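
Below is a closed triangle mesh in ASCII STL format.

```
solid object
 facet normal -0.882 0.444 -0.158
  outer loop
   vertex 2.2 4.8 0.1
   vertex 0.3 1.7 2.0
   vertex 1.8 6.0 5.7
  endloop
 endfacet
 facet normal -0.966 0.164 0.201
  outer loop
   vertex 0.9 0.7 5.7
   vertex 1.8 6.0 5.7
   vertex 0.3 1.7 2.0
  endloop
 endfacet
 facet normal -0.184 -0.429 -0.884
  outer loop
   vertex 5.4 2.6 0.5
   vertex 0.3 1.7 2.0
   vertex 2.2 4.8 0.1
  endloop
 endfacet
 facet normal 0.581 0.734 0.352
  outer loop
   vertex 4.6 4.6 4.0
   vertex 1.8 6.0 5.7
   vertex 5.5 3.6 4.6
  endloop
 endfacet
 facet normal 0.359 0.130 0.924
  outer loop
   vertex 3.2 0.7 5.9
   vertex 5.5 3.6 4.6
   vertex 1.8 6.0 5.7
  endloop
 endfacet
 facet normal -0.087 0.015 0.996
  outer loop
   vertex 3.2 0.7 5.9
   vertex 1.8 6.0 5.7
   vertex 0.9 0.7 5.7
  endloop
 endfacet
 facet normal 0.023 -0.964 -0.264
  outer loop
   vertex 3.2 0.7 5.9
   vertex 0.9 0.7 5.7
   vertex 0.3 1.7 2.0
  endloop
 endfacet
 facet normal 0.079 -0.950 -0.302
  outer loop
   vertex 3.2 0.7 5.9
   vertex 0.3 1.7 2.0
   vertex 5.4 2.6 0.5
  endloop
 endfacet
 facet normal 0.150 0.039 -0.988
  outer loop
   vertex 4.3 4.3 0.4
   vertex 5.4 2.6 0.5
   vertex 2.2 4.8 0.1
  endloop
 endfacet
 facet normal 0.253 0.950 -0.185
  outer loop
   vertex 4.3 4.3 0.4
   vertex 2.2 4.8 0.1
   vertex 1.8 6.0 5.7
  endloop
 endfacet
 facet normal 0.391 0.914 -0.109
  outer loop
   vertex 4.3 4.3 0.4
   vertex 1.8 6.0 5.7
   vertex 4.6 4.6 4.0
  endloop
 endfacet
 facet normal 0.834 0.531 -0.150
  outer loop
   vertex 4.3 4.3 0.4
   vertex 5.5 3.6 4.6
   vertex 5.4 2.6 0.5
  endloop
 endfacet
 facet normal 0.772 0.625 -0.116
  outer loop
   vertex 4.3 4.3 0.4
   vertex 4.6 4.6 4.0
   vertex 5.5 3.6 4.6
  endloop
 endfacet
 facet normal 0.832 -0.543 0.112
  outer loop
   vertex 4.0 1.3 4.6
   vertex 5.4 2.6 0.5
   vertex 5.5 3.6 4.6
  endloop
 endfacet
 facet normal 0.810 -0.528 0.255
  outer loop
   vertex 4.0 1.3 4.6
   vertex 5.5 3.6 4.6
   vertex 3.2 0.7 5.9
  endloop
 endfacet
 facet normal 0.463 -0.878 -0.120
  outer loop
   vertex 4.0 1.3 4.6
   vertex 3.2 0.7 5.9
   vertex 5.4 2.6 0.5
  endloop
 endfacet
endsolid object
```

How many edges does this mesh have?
24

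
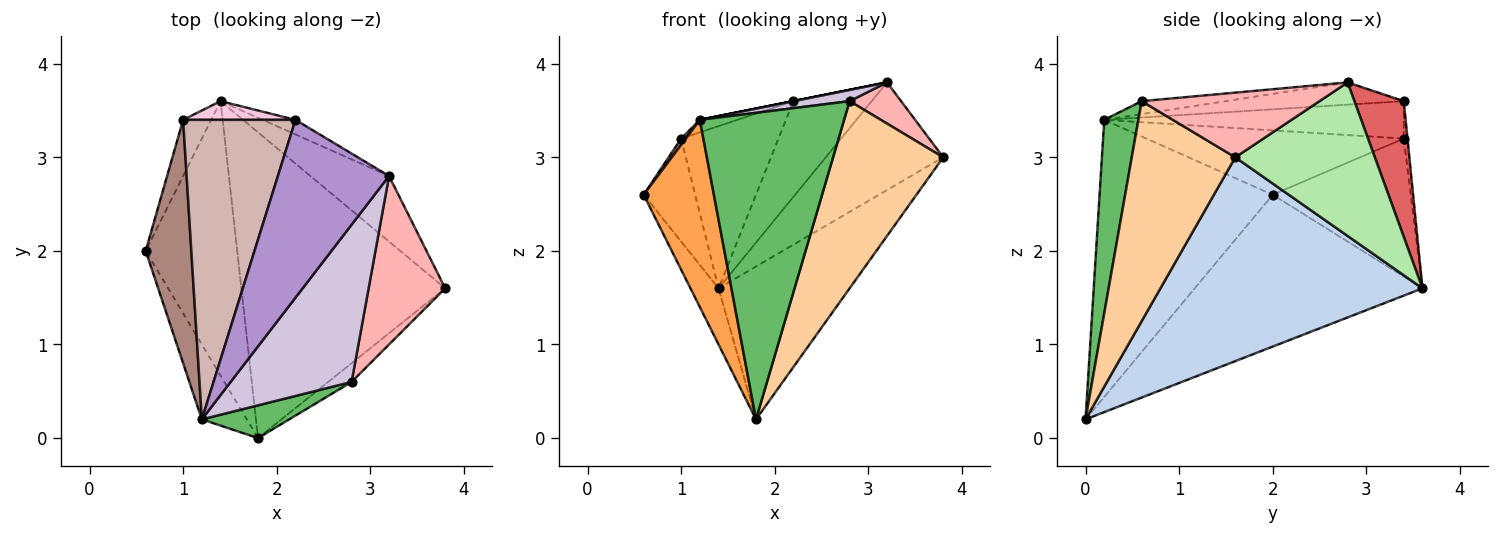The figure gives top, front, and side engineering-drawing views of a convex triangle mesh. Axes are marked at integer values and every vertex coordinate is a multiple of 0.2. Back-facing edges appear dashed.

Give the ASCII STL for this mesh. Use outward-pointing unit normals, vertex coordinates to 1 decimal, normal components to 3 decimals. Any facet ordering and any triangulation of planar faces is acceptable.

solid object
 facet normal -0.852 0.105 -0.513
  outer loop
   vertex 1.4 3.6 1.6
   vertex 1.8 0.0 0.2
   vertex 0.6 2.0 2.6
  endloop
 endfacet
 facet normal 0.667 0.333 -0.667
  outer loop
   vertex 1.4 3.6 1.6
   vertex 3.8 1.6 3.0
   vertex 1.8 0.0 0.2
  endloop
 endfacet
 facet normal -0.916 -0.372 -0.149
  outer loop
   vertex 1.2 0.2 3.4
   vertex 0.6 2.0 2.6
   vertex 1.8 0.0 0.2
  endloop
 endfacet
 facet normal 0.683 -0.727 -0.073
  outer loop
   vertex 2.8 0.6 3.6
   vertex 1.8 0.0 0.2
   vertex 3.8 1.6 3.0
  endloop
 endfacet
 facet normal 0.229 -0.968 0.103
  outer loop
   vertex 2.8 0.6 3.6
   vertex 1.2 0.2 3.4
   vertex 1.8 0.0 0.2
  endloop
 endfacet
 facet normal 0.712 0.599 -0.365
  outer loop
   vertex 3.2 2.8 3.8
   vertex 3.8 1.6 3.0
   vertex 1.4 3.6 1.6
  endloop
 endfacet
 facet normal 0.529 0.839 -0.128
  outer loop
   vertex 3.2 2.8 3.8
   vertex 1.4 3.6 1.6
   vertex 2.2 3.4 3.6
  endloop
 endfacet
 facet normal 0.634 -0.184 0.751
  outer loop
   vertex 3.2 2.8 3.8
   vertex 2.8 0.6 3.6
   vertex 3.8 1.6 3.0
  endloop
 endfacet
 facet normal -0.196 0.000 0.981
  outer loop
   vertex 3.2 2.8 3.8
   vertex 2.2 3.4 3.6
   vertex 1.2 0.2 3.4
  endloop
 endfacet
 facet normal -0.106 -0.071 0.992
  outer loop
   vertex 3.2 2.8 3.8
   vertex 1.2 0.2 3.4
   vertex 2.8 0.6 3.6
  endloop
 endfacet
 facet normal -0.816 -0.015 0.578
  outer loop
   vertex 1.0 3.4 3.2
   vertex 0.6 2.0 2.6
   vertex 1.2 0.2 3.4
  endloop
 endfacet
 facet normal -0.316 0.039 0.948
  outer loop
   vertex 1.0 3.4 3.2
   vertex 1.2 0.2 3.4
   vertex 2.2 3.4 3.6
  endloop
 endfacet
 facet normal -0.920 0.343 -0.187
  outer loop
   vertex 1.0 3.4 3.2
   vertex 1.4 3.6 1.6
   vertex 0.6 2.0 2.6
  endloop
 endfacet
 facet normal -0.038 0.993 0.115
  outer loop
   vertex 1.0 3.4 3.2
   vertex 2.2 3.4 3.6
   vertex 1.4 3.6 1.6
  endloop
 endfacet
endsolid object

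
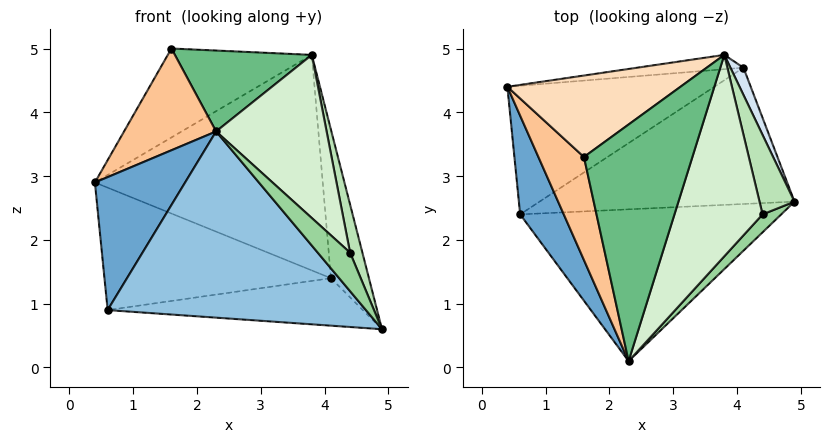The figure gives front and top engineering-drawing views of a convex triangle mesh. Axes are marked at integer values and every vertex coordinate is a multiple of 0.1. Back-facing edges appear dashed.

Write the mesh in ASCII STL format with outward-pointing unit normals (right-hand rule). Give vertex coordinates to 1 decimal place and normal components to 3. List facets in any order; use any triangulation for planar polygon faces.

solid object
 facet normal -0.900 -0.350 0.259
  outer loop
   vertex 0.6 2.4 0.9
   vertex 2.3 0.1 3.7
   vertex 0.4 4.4 2.9
  endloop
 endfacet
 facet normal -0.008 -0.775 -0.632
  outer loop
   vertex 0.6 2.4 0.9
   vertex 4.9 2.6 0.6
   vertex 2.3 0.1 3.7
  endloop
 endfacet
 facet normal -0.107 0.992 -0.066
  outer loop
   vertex 4.1 4.7 1.4
   vertex 0.4 4.4 2.9
   vertex 3.8 4.9 4.9
  endloop
 endfacet
 facet normal 0.940 0.335 0.061
  outer loop
   vertex 4.1 4.7 1.4
   vertex 3.8 4.9 4.9
   vertex 4.9 2.6 0.6
  endloop
 endfacet
 facet normal -0.330 0.651 -0.684
  outer loop
   vertex 4.1 4.7 1.4
   vertex 0.6 2.4 0.9
   vertex 0.4 4.4 2.9
  endloop
 endfacet
 facet normal -0.081 0.328 -0.941
  outer loop
   vertex 4.1 4.7 1.4
   vertex 4.9 2.6 0.6
   vertex 0.6 2.4 0.9
  endloop
 endfacet
 facet normal -0.884 -0.329 0.333
  outer loop
   vertex 1.6 3.3 5.0
   vertex 0.4 4.4 2.9
   vertex 2.3 0.1 3.7
  endloop
 endfacet
 facet normal -0.451 0.658 0.603
  outer loop
   vertex 1.6 3.3 5.0
   vertex 3.8 4.9 4.9
   vertex 0.4 4.4 2.9
  endloop
 endfacet
 facet normal 0.268 -0.312 0.912
  outer loop
   vertex 1.6 3.3 5.0
   vertex 2.3 0.1 3.7
   vertex 3.8 4.9 4.9
  endloop
 endfacet
 facet normal 0.809 -0.533 0.248
  outer loop
   vertex 4.4 2.4 1.8
   vertex 2.3 0.1 3.7
   vertex 4.9 2.6 0.6
  endloop
 endfacet
 facet normal 0.914 -0.210 0.346
  outer loop
   vertex 4.4 2.4 1.8
   vertex 4.9 2.6 0.6
   vertex 3.8 4.9 4.9
  endloop
 endfacet
 facet normal 0.812 -0.367 0.453
  outer loop
   vertex 4.4 2.4 1.8
   vertex 3.8 4.9 4.9
   vertex 2.3 0.1 3.7
  endloop
 endfacet
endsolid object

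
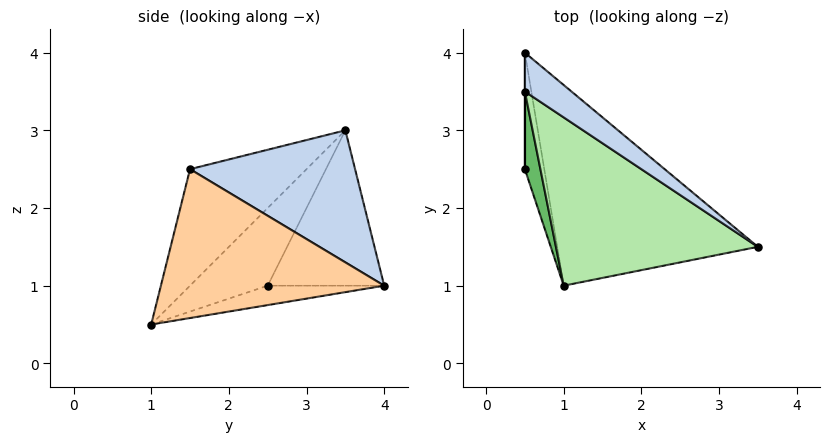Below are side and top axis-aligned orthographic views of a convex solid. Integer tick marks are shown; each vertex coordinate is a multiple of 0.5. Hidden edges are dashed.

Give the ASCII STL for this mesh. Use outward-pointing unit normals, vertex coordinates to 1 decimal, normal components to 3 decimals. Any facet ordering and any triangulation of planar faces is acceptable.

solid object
 facet normal -1.000 0.000 0.000
  outer loop
   vertex 0.5 3.5 3.0
   vertex 0.5 4.0 1.0
   vertex 0.5 2.5 1.0
  endloop
 endfacet
 facet normal 0.566 0.800 0.200
  outer loop
   vertex 0.5 3.5 3.0
   vertex 3.5 1.5 2.5
   vertex 0.5 4.0 1.0
  endloop
 endfacet
 facet normal -0.707 0.000 -0.707
  outer loop
   vertex 1.0 1.0 0.5
   vertex 0.5 2.5 1.0
   vertex 0.5 4.0 1.0
  endloop
 endfacet
 facet normal 0.580 0.227 -0.782
  outer loop
   vertex 1.0 1.0 0.5
   vertex 0.5 4.0 1.0
   vertex 3.5 1.5 2.5
  endloop
 endfacet
 facet normal -0.913 -0.365 0.183
  outer loop
   vertex 1.0 1.0 0.5
   vertex 0.5 3.5 3.0
   vertex 0.5 2.5 1.0
  endloop
 endfacet
 facet normal -0.359 -0.695 0.623
  outer loop
   vertex 1.0 1.0 0.5
   vertex 3.5 1.5 2.5
   vertex 0.5 3.5 3.0
  endloop
 endfacet
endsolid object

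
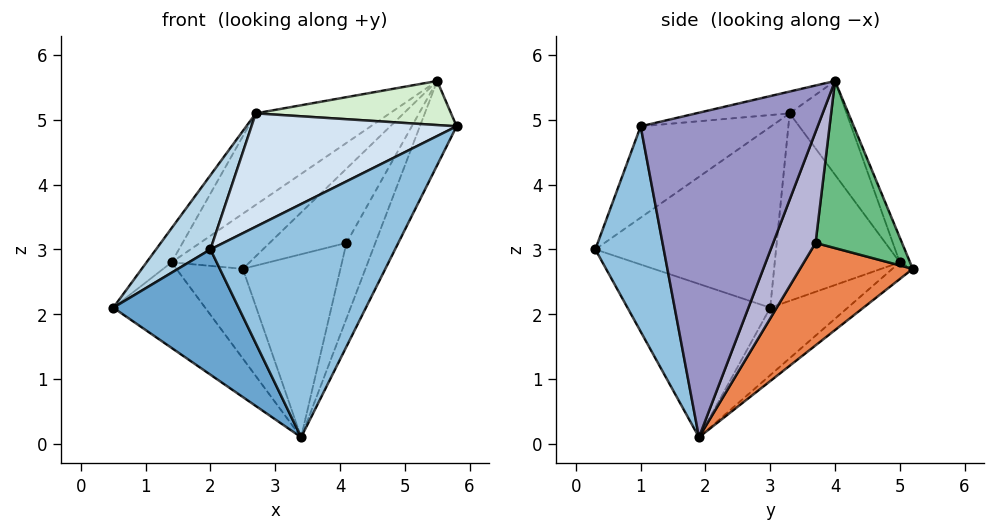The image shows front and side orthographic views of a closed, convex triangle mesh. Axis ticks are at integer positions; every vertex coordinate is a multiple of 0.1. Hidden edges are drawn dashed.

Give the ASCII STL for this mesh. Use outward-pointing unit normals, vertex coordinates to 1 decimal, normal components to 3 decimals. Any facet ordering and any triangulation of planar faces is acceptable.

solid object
 facet normal -0.608 -0.534 -0.588
  outer loop
   vertex 2.0 0.3 3.0
   vertex 0.5 3.0 2.1
   vertex 3.4 1.9 0.1
  endloop
 endfacet
 facet normal 0.328 -0.885 -0.330
  outer loop
   vertex 2.0 0.3 3.0
   vertex 3.4 1.9 0.1
   vertex 5.8 1.0 4.9
  endloop
 endfacet
 facet normal -0.773 -0.233 0.590
  outer loop
   vertex 2.7 3.3 5.1
   vertex 0.5 3.0 2.1
   vertex 2.0 0.3 3.0
  endloop
 endfacet
 facet normal -0.314 -0.494 0.811
  outer loop
   vertex 2.7 3.3 5.1
   vertex 2.0 0.3 3.0
   vertex 5.8 1.0 4.9
  endloop
 endfacet
 facet normal 0.657 0.569 -0.495
  outer loop
   vertex 4.1 3.7 3.1
   vertex 3.4 1.9 0.1
   vertex 2.5 5.2 2.7
  endloop
 endfacet
 facet normal -0.803 0.161 0.573
  outer loop
   vertex 1.4 5.0 2.8
   vertex 0.5 3.0 2.1
   vertex 2.7 3.3 5.1
  endloop
 endfacet
 facet normal -0.383 0.454 -0.805
  outer loop
   vertex 1.4 5.0 2.8
   vertex 3.4 1.9 0.1
   vertex 0.5 3.0 2.1
  endloop
 endfacet
 facet normal -0.178 0.579 -0.796
  outer loop
   vertex 1.4 5.0 2.8
   vertex 2.5 5.2 2.7
   vertex 3.4 1.9 0.1
  endloop
 endfacet
 facet normal 0.669 0.595 -0.446
  outer loop
   vertex 5.5 4.0 5.6
   vertex 4.1 3.7 3.1
   vertex 2.5 5.2 2.7
  endloop
 endfacet
 facet normal -0.115 0.870 0.479
  outer loop
   vertex 5.5 4.0 5.6
   vertex 2.5 5.2 2.7
   vertex 1.4 5.0 2.8
  endloop
 endfacet
 facet normal -0.290 0.684 0.669
  outer loop
   vertex 5.5 4.0 5.6
   vertex 1.4 5.0 2.8
   vertex 2.7 3.3 5.1
  endloop
 endfacet
 facet normal -0.113 -0.236 0.965
  outer loop
   vertex 5.5 4.0 5.6
   vertex 2.7 3.3 5.1
   vertex 5.8 1.0 4.9
  endloop
 endfacet
 facet normal 0.892 0.185 -0.411
  outer loop
   vertex 5.5 4.0 5.6
   vertex 5.8 1.0 4.9
   vertex 3.4 1.9 0.1
  endloop
 endfacet
 facet normal 0.730 0.497 -0.469
  outer loop
   vertex 5.5 4.0 5.6
   vertex 3.4 1.9 0.1
   vertex 4.1 3.7 3.1
  endloop
 endfacet
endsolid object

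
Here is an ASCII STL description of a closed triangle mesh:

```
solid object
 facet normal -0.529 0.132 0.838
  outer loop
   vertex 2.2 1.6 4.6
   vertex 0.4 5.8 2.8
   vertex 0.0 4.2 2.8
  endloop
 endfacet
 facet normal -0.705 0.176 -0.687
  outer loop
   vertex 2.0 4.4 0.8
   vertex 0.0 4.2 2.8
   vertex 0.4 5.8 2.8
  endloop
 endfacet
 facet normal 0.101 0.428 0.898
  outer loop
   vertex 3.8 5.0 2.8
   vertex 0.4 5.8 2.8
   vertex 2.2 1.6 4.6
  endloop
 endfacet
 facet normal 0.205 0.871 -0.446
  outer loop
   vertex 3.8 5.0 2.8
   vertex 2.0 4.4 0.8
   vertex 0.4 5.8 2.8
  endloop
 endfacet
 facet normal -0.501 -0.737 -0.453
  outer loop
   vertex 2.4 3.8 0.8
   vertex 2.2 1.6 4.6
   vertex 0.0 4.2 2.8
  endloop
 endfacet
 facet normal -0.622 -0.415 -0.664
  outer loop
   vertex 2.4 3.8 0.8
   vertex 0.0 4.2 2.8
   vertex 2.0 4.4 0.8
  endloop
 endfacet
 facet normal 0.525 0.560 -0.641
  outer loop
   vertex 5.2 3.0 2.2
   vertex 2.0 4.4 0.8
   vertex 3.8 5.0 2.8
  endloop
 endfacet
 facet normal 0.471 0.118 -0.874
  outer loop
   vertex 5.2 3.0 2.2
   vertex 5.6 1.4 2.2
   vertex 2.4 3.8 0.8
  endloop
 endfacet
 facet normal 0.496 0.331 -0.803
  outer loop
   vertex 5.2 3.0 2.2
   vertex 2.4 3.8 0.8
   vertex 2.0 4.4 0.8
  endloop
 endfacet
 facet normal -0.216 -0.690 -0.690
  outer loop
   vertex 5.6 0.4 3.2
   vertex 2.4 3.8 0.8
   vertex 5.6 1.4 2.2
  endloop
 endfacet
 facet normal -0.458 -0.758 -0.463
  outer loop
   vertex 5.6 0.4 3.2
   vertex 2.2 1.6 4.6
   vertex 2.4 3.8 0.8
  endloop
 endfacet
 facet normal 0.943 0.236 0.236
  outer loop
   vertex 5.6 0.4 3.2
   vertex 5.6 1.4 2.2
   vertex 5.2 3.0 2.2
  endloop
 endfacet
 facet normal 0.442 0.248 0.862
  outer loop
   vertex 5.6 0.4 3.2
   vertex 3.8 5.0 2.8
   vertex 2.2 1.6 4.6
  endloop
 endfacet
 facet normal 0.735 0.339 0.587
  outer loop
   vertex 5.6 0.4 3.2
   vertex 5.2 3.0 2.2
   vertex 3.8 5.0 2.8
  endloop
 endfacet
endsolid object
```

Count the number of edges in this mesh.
21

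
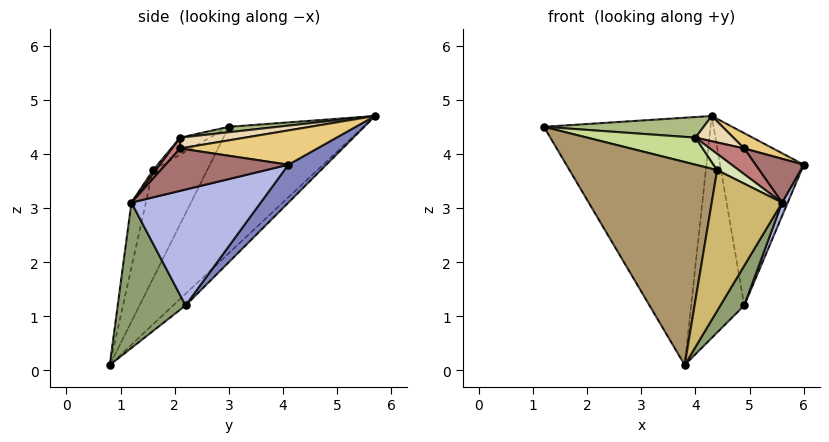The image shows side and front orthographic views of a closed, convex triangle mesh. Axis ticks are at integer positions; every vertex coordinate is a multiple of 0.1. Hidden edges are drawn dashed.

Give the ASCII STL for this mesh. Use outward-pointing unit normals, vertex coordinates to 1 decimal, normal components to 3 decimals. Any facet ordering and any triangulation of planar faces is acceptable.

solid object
 facet normal -0.500 0.619 -0.605
  outer loop
   vertex 4.3 5.7 4.7
   vertex 3.8 0.8 0.1
   vertex 1.2 3.0 4.5
  endloop
 endfacet
 facet normal 0.316 0.697 -0.643
  outer loop
   vertex 4.9 2.2 1.2
   vertex 4.3 5.7 4.7
   vertex 6.0 4.1 3.8
  endloop
 endfacet
 facet normal -0.159 0.684 -0.712
  outer loop
   vertex 4.9 2.2 1.2
   vertex 3.8 0.8 0.1
   vertex 4.3 5.7 4.7
  endloop
 endfacet
 facet normal 0.930 -0.040 -0.364
  outer loop
   vertex 4.9 2.2 1.2
   vertex 6.0 4.1 3.8
   vertex 5.6 1.2 3.1
  endloop
 endfacet
 facet normal 0.836 -0.294 -0.463
  outer loop
   vertex 4.9 2.2 1.2
   vertex 5.6 1.2 3.1
   vertex 3.8 0.8 0.1
  endloop
 endfacet
 facet normal 0.035 -0.113 0.993
  outer loop
   vertex 4.0 2.1 4.3
   vertex 4.3 5.7 4.7
   vertex 1.2 3.0 4.5
  endloop
 endfacet
 facet normal -0.225 -0.817 0.531
  outer loop
   vertex 4.4 1.6 3.7
   vertex 4.0 2.1 4.3
   vertex 1.2 3.0 4.5
  endloop
 endfacet
 facet normal 0.092 -0.734 0.673
  outer loop
   vertex 4.4 1.6 3.7
   vertex 5.6 1.2 3.1
   vertex 4.0 2.1 4.3
  endloop
 endfacet
 facet normal -0.333 -0.907 0.257
  outer loop
   vertex 4.4 1.6 3.7
   vertex 1.2 3.0 4.5
   vertex 3.8 0.8 0.1
  endloop
 endfacet
 facet normal -0.195 -0.950 0.244
  outer loop
   vertex 4.4 1.6 3.7
   vertex 3.8 0.8 0.1
   vertex 5.6 1.2 3.1
  endloop
 endfacet
 facet normal 0.403 -0.085 0.911
  outer loop
   vertex 4.9 2.1 4.1
   vertex 6.0 4.1 3.8
   vertex 4.3 5.7 4.7
  endloop
 endfacet
 facet normal 0.215 -0.126 0.968
  outer loop
   vertex 4.9 2.1 4.1
   vertex 4.3 5.7 4.7
   vertex 4.0 2.1 4.3
  endloop
 endfacet
 facet normal 0.665 -0.261 0.700
  outer loop
   vertex 4.9 2.1 4.1
   vertex 5.6 1.2 3.1
   vertex 6.0 4.1 3.8
  endloop
 endfacet
 facet normal 0.160 -0.675 0.720
  outer loop
   vertex 4.9 2.1 4.1
   vertex 4.0 2.1 4.3
   vertex 5.6 1.2 3.1
  endloop
 endfacet
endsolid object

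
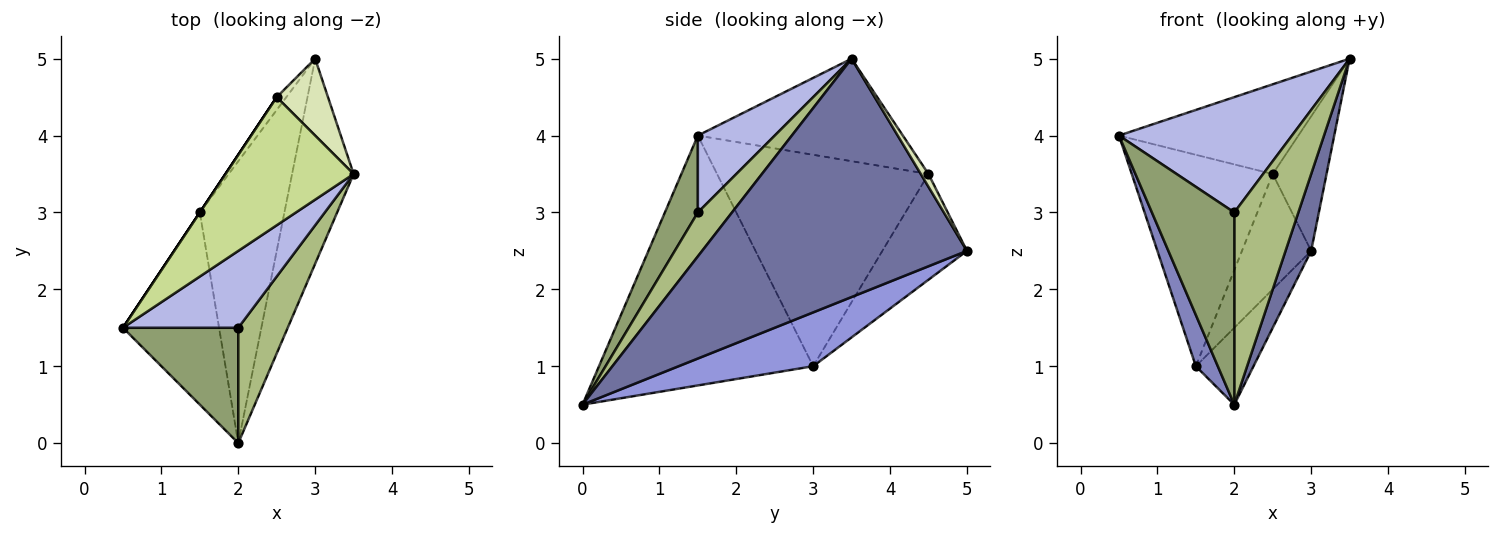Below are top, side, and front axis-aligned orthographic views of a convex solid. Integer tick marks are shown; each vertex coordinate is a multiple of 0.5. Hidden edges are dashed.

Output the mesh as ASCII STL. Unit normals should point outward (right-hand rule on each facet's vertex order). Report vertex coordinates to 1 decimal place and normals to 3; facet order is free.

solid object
 facet normal 0.964 -0.093 -0.249
  outer loop
   vertex 3.0 5.0 2.5
   vertex 3.5 3.5 5.0
   vertex 2.0 0.0 0.5
  endloop
 endfacet
 facet normal -0.929 -0.095 -0.357
  outer loop
   vertex 1.5 3.0 1.0
   vertex 2.0 0.0 0.5
   vertex 0.5 1.5 4.0
  endloop
 endfacet
 facet normal 0.523 0.224 -0.822
  outer loop
   vertex 1.5 3.0 1.0
   vertex 3.0 5.0 2.5
   vertex 2.0 0.0 0.5
  endloop
 endfacet
 facet normal 0.347 -0.780 0.520
  outer loop
   vertex 2.0 1.5 3.0
   vertex 3.5 3.5 5.0
   vertex 0.5 1.5 4.0
  endloop
 endfacet
 facet normal 0.324 -0.811 0.487
  outer loop
   vertex 2.0 1.5 3.0
   vertex 0.5 1.5 4.0
   vertex 2.0 0.0 0.5
  endloop
 endfacet
 facet normal 0.416 -0.780 0.468
  outer loop
   vertex 2.0 1.5 3.0
   vertex 2.0 0.0 0.5
   vertex 3.5 3.5 5.0
  endloop
 endfacet
 facet normal -0.548 0.480 0.685
  outer loop
   vertex 2.5 4.5 3.5
   vertex 0.5 1.5 4.0
   vertex 3.5 3.5 5.0
  endloop
 endfacet
 facet normal 0.123 0.862 0.492
  outer loop
   vertex 2.5 4.5 3.5
   vertex 3.5 3.5 5.0
   vertex 3.0 5.0 2.5
  endloop
 endfacet
 facet normal -0.832 0.555 0.000
  outer loop
   vertex 2.5 4.5 3.5
   vertex 1.5 3.0 1.0
   vertex 0.5 1.5 4.0
  endloop
 endfacet
 facet normal -0.772 0.632 -0.070
  outer loop
   vertex 2.5 4.5 3.5
   vertex 3.0 5.0 2.5
   vertex 1.5 3.0 1.0
  endloop
 endfacet
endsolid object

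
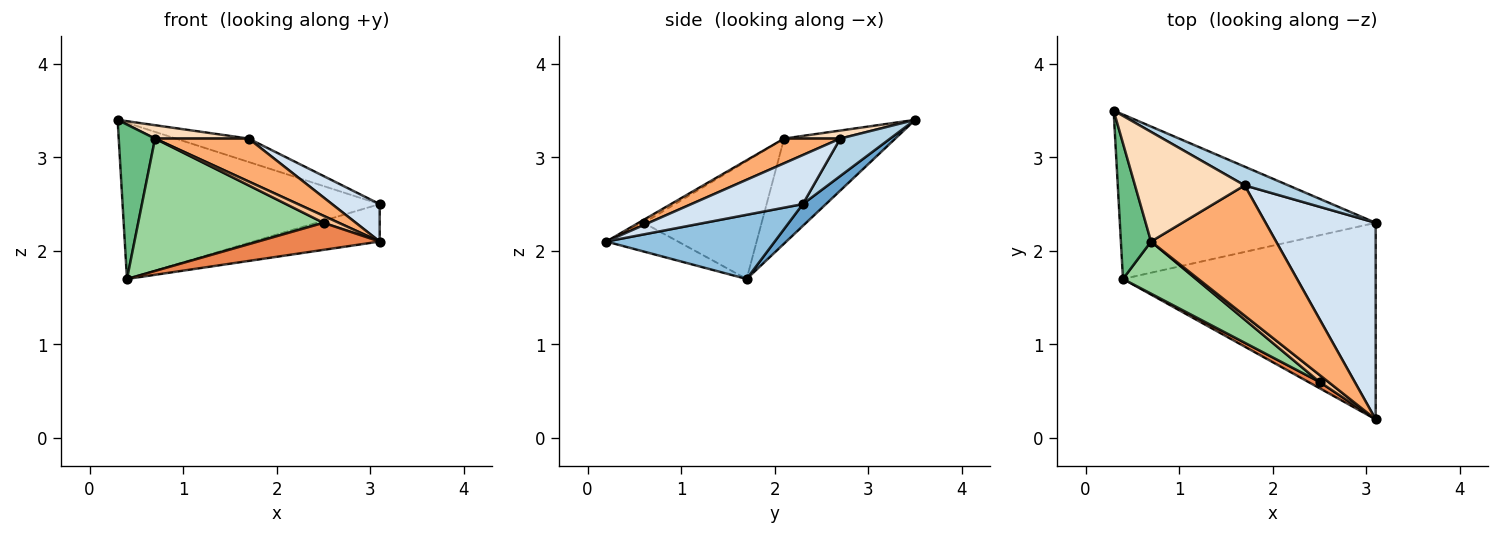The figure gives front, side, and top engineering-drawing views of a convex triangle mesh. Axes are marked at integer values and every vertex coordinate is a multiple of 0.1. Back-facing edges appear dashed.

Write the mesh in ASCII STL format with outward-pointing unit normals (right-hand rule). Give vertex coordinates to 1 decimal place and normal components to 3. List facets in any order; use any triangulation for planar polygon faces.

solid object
 facet normal 0.062 0.687 -0.724
  outer loop
   vertex 0.4 1.7 1.7
   vertex 0.3 3.5 3.4
   vertex 3.1 2.3 2.5
  endloop
 endfacet
 facet normal 0.242 0.182 -0.953
  outer loop
   vertex 0.4 1.7 1.7
   vertex 3.1 2.3 2.5
   vertex 3.1 0.2 2.1
  endloop
 endfacet
 facet normal 0.472 0.688 0.551
  outer loop
   vertex 1.7 2.7 3.2
   vertex 3.1 2.3 2.5
   vertex 0.3 3.5 3.4
  endloop
 endfacet
 facet normal 0.401 -0.171 0.900
  outer loop
   vertex 1.7 2.7 3.2
   vertex 3.1 0.2 2.1
   vertex 3.1 2.3 2.5
  endloop
 endfacet
 facet normal -0.498 -0.845 0.195
  outer loop
   vertex 2.5 0.6 2.3
   vertex 0.4 1.7 1.7
   vertex 3.1 0.2 2.1
  endloop
 endfacet
 facet normal 0.184 -0.307 0.934
  outer loop
   vertex 0.7 2.1 3.2
   vertex 3.1 0.2 2.1
   vertex 1.7 2.7 3.2
  endloop
 endfacet
 facet normal -0.229 -0.688 0.688
  outer loop
   vertex 0.7 2.1 3.2
   vertex 2.5 0.6 2.3
   vertex 3.1 0.2 2.1
  endloop
 endfacet
 facet normal 0.072 -0.121 0.990
  outer loop
   vertex 0.7 2.1 3.2
   vertex 1.7 2.7 3.2
   vertex 0.3 3.5 3.4
  endloop
 endfacet
 facet normal -0.917 -0.300 0.263
  outer loop
   vertex 0.7 2.1 3.2
   vertex 0.3 3.5 3.4
   vertex 0.4 1.7 1.7
  endloop
 endfacet
 facet normal -0.509 -0.801 0.315
  outer loop
   vertex 0.7 2.1 3.2
   vertex 0.4 1.7 1.7
   vertex 2.5 0.6 2.3
  endloop
 endfacet
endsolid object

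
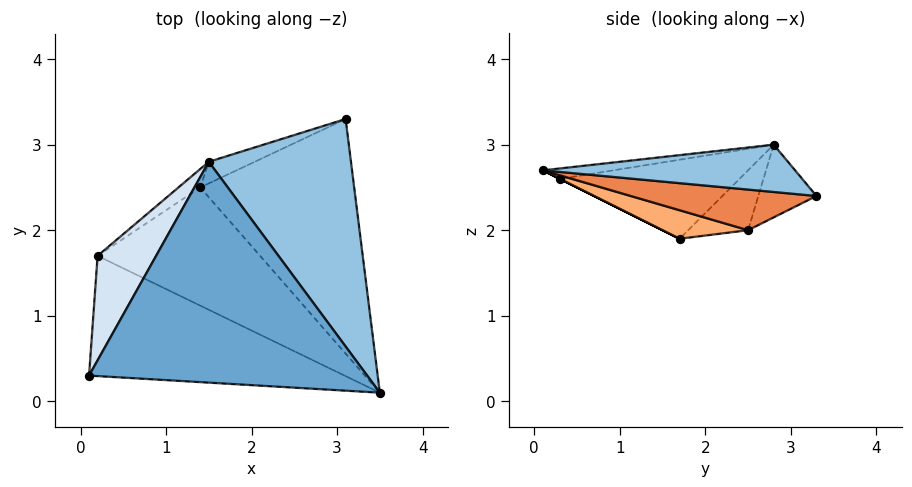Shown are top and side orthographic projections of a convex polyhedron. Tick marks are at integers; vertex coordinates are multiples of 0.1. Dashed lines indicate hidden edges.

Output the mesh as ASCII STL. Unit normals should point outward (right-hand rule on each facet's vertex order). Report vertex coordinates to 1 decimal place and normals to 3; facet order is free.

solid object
 facet normal -0.037 -0.138 0.990
  outer loop
   vertex 1.5 2.8 3.0
   vertex 0.1 0.3 2.6
   vertex 3.5 0.1 2.7
  endloop
 endfacet
 facet normal 0.313 0.127 0.941
  outer loop
   vertex 1.5 2.8 3.0
   vertex 3.5 0.1 2.7
   vertex 3.1 3.3 2.4
  endloop
 endfacet
 facet normal 0.000 -0.447 -0.894
  outer loop
   vertex 0.2 1.7 1.9
   vertex 3.5 0.1 2.7
   vertex 0.1 0.3 2.6
  endloop
 endfacet
 facet normal -0.757 0.334 0.561
  outer loop
   vertex 0.2 1.7 1.9
   vertex 0.1 0.3 2.6
   vertex 1.5 2.8 3.0
  endloop
 endfacet
 facet normal 0.255 -0.059 -0.965
  outer loop
   vertex 1.4 2.5 2.0
   vertex 3.1 3.3 2.4
   vertex 3.5 0.1 2.7
  endloop
 endfacet
 facet normal 0.171 -0.135 -0.976
  outer loop
   vertex 1.4 2.5 2.0
   vertex 3.5 0.1 2.7
   vertex 0.2 1.7 1.9
  endloop
 endfacet
 facet normal -0.369 0.900 -0.233
  outer loop
   vertex 1.4 2.5 2.0
   vertex 1.5 2.8 3.0
   vertex 3.1 3.3 2.4
  endloop
 endfacet
 facet normal -0.533 0.824 -0.194
  outer loop
   vertex 1.4 2.5 2.0
   vertex 0.2 1.7 1.9
   vertex 1.5 2.8 3.0
  endloop
 endfacet
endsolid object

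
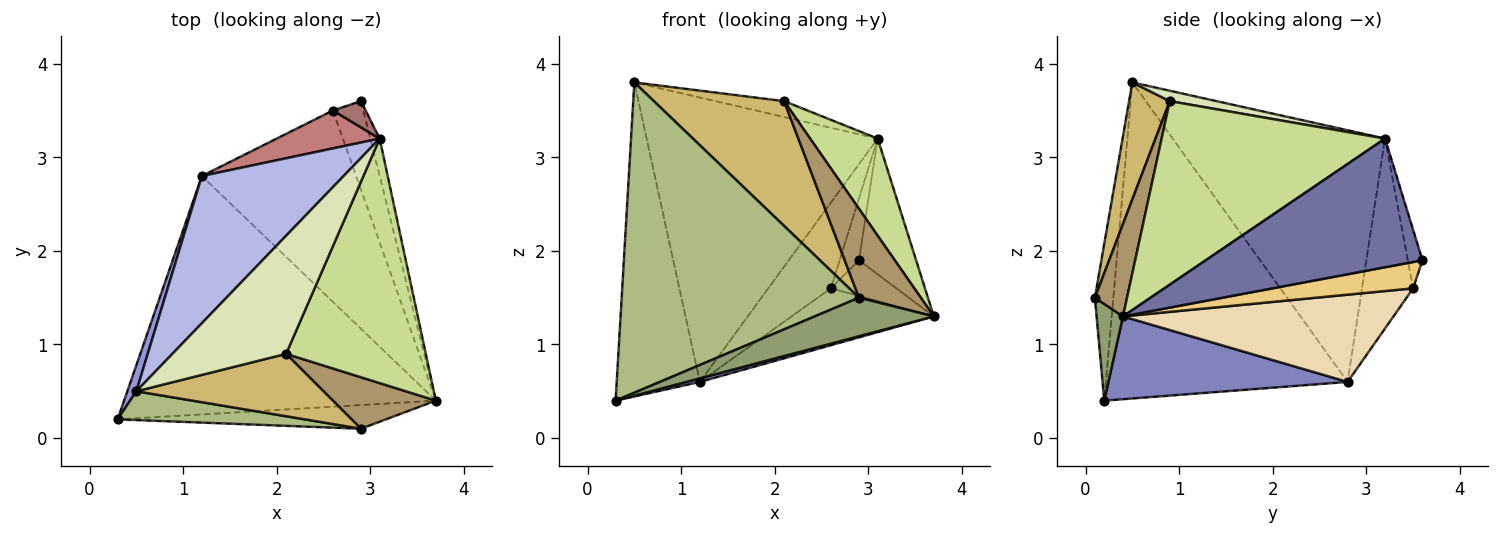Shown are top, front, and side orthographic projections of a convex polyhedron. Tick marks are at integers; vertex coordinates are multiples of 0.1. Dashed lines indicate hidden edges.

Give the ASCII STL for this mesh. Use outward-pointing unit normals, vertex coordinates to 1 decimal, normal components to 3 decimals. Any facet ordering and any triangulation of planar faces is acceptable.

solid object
 facet normal 0.965 0.254 -0.070
  outer loop
   vertex 3.1 3.2 3.2
   vertex 3.7 0.4 1.3
   vertex 2.9 3.6 1.9
  endloop
 endfacet
 facet normal 0.257 -0.015 -0.966
  outer loop
   vertex 1.2 2.8 0.6
   vertex 3.7 0.4 1.3
   vertex 0.3 0.2 0.4
  endloop
 endfacet
 facet normal -0.945 0.325 0.027
  outer loop
   vertex 1.2 2.8 0.6
   vertex 0.3 0.2 0.4
   vertex 0.5 0.5 3.8
  endloop
 endfacet
 facet normal -0.632 0.688 0.356
  outer loop
   vertex 1.2 2.8 0.6
   vertex 0.5 0.5 3.8
   vertex 3.1 3.2 3.2
  endloop
 endfacet
 facet normal 0.185 -0.837 -0.514
  outer loop
   vertex 2.9 0.1 1.5
   vertex 0.3 0.2 0.4
   vertex 3.7 0.4 1.3
  endloop
 endfacet
 facet normal -0.077 -0.993 0.092
  outer loop
   vertex 2.9 0.1 1.5
   vertex 0.5 0.5 3.8
   vertex 0.3 0.2 0.4
  endloop
 endfacet
 facet normal 0.774 -0.234 0.589
  outer loop
   vertex 2.1 0.9 3.6
   vertex 3.7 0.4 1.3
   vertex 3.1 3.2 3.2
  endloop
 endfacet
 facet normal 0.090 0.132 0.987
  outer loop
   vertex 2.1 0.9 3.6
   vertex 3.1 3.2 3.2
   vertex 0.5 0.5 3.8
  endloop
 endfacet
 facet normal 0.410 -0.789 0.457
  outer loop
   vertex 2.1 0.9 3.6
   vertex 2.9 0.1 1.5
   vertex 3.7 0.4 1.3
  endloop
 endfacet
 facet normal 0.269 -0.861 0.431
  outer loop
   vertex 2.1 0.9 3.6
   vertex 0.5 0.5 3.8
   vertex 2.9 0.1 1.5
  endloop
 endfacet
 facet normal 0.626 0.292 -0.723
  outer loop
   vertex 2.6 3.5 1.6
   vertex 2.9 3.6 1.9
   vertex 3.7 0.4 1.3
  endloop
 endfacet
 facet normal 0.477 0.251 -0.843
  outer loop
   vertex 2.6 3.5 1.6
   vertex 3.7 0.4 1.3
   vertex 1.2 2.8 0.6
  endloop
 endfacet
 facet normal -0.572 0.755 0.320
  outer loop
   vertex 2.6 3.5 1.6
   vertex 3.1 3.2 3.2
   vertex 2.9 3.6 1.9
  endloop
 endfacet
 facet normal -0.598 0.733 0.324
  outer loop
   vertex 2.6 3.5 1.6
   vertex 1.2 2.8 0.6
   vertex 3.1 3.2 3.2
  endloop
 endfacet
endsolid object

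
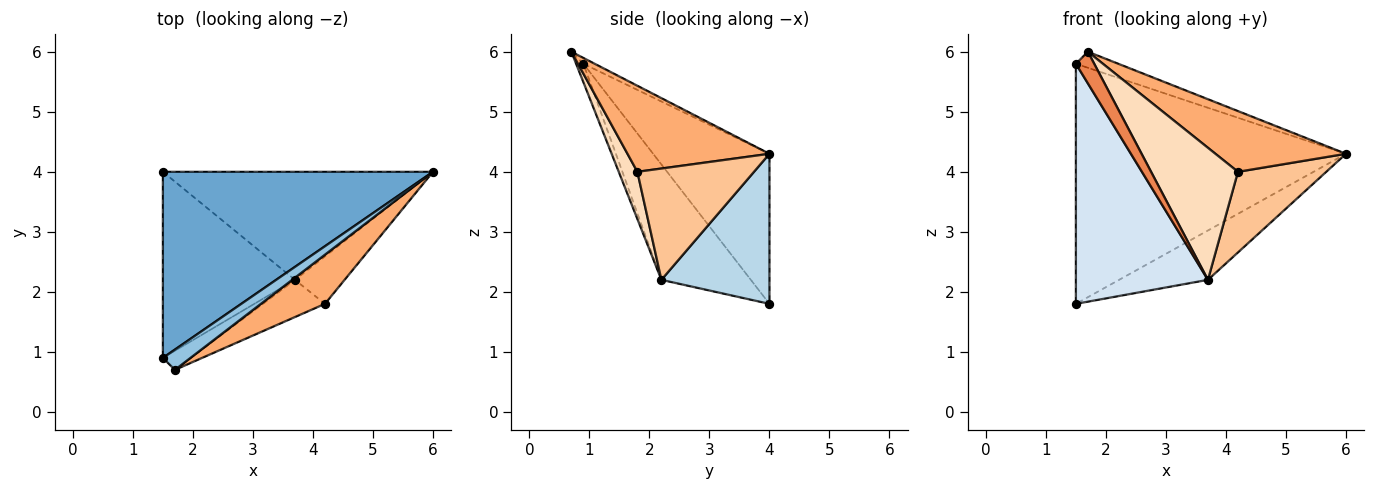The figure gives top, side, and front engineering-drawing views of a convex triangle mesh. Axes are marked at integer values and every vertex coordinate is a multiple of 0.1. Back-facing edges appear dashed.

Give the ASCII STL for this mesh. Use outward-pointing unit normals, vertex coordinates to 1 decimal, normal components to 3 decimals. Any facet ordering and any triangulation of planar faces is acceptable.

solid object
 facet normal -0.322 0.748 0.580
  outer loop
   vertex 1.5 0.9 5.8
   vertex 6.0 4.0 4.3
   vertex 1.5 4.0 1.8
  endloop
 endfacet
 facet normal -0.163 0.611 0.774
  outer loop
   vertex 1.5 0.9 5.8
   vertex 1.7 0.7 6.0
   vertex 6.0 4.0 4.3
  endloop
 endfacet
 facet normal 0.451 0.371 -0.812
  outer loop
   vertex 3.7 2.2 2.2
   vertex 1.5 4.0 1.8
   vertex 6.0 4.0 4.3
  endloop
 endfacet
 facet normal -0.472 -0.697 -0.540
  outer loop
   vertex 3.7 2.2 2.2
   vertex 1.5 0.9 5.8
   vertex 1.5 4.0 1.8
  endloop
 endfacet
 facet normal -0.321 -0.811 -0.489
  outer loop
   vertex 3.7 2.2 2.2
   vertex 1.7 0.7 6.0
   vertex 1.5 0.9 5.8
  endloop
 endfacet
 facet normal 0.646 -0.594 0.480
  outer loop
   vertex 4.2 1.8 4.0
   vertex 6.0 4.0 4.3
   vertex 1.7 0.7 6.0
  endloop
 endfacet
 facet normal 0.751 -0.569 -0.335
  outer loop
   vertex 4.2 1.8 4.0
   vertex 3.7 2.2 2.2
   vertex 6.0 4.0 4.3
  endloop
 endfacet
 facet normal 0.202 -0.943 -0.266
  outer loop
   vertex 4.2 1.8 4.0
   vertex 1.7 0.7 6.0
   vertex 3.7 2.2 2.2
  endloop
 endfacet
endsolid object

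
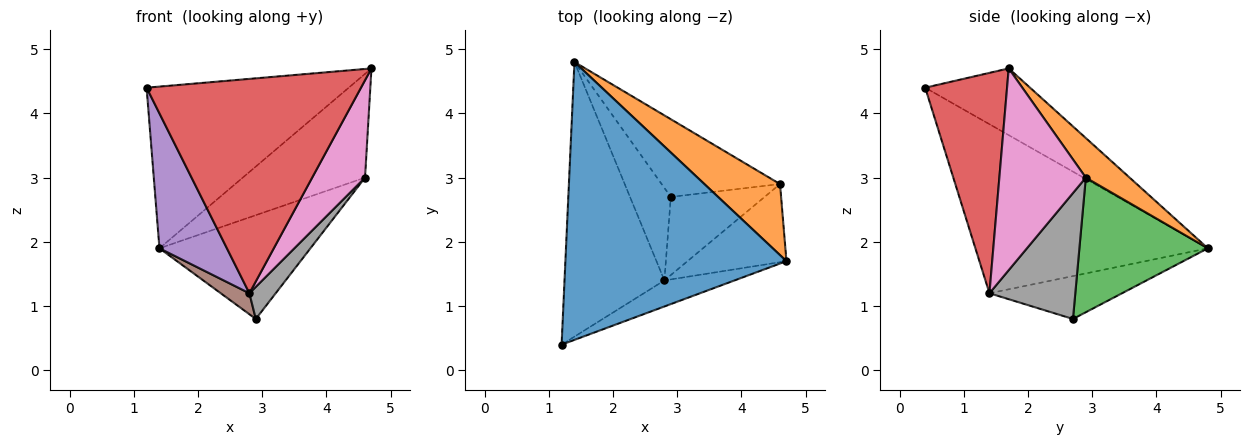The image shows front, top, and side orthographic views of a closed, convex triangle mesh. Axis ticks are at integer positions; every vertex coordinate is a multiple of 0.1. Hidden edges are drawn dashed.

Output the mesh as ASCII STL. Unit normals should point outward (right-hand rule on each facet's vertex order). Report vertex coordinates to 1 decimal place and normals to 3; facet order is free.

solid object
 facet normal -0.252 0.487 0.836
  outer loop
   vertex 1.4 4.8 1.9
   vertex 1.2 0.4 4.4
   vertex 4.7 1.7 4.7
  endloop
 endfacet
 facet normal 0.284 0.791 0.542
  outer loop
   vertex 4.6 2.9 3.0
   vertex 1.4 4.8 1.9
   vertex 4.7 1.7 4.7
  endloop
 endfacet
 facet normal 0.563 0.662 -0.495
  outer loop
   vertex 4.6 2.9 3.0
   vertex 2.9 2.7 0.8
   vertex 1.4 4.8 1.9
  endloop
 endfacet
 facet normal 0.354 -0.928 -0.113
  outer loop
   vertex 2.8 1.4 1.2
   vertex 4.7 1.7 4.7
   vertex 1.2 0.4 4.4
  endloop
 endfacet
 facet normal -0.835 -0.242 -0.493
  outer loop
   vertex 2.8 1.4 1.2
   vertex 1.2 0.4 4.4
   vertex 1.4 4.8 1.9
  endloop
 endfacet
 facet normal -0.716 -0.154 -0.681
  outer loop
   vertex 2.8 1.4 1.2
   vertex 1.4 4.8 1.9
   vertex 2.9 2.7 0.8
  endloop
 endfacet
 facet normal 0.787 -0.481 -0.386
  outer loop
   vertex 2.8 1.4 1.2
   vertex 4.6 2.9 3.0
   vertex 4.7 1.7 4.7
  endloop
 endfacet
 facet normal 0.779 -0.238 -0.580
  outer loop
   vertex 2.8 1.4 1.2
   vertex 2.9 2.7 0.8
   vertex 4.6 2.9 3.0
  endloop
 endfacet
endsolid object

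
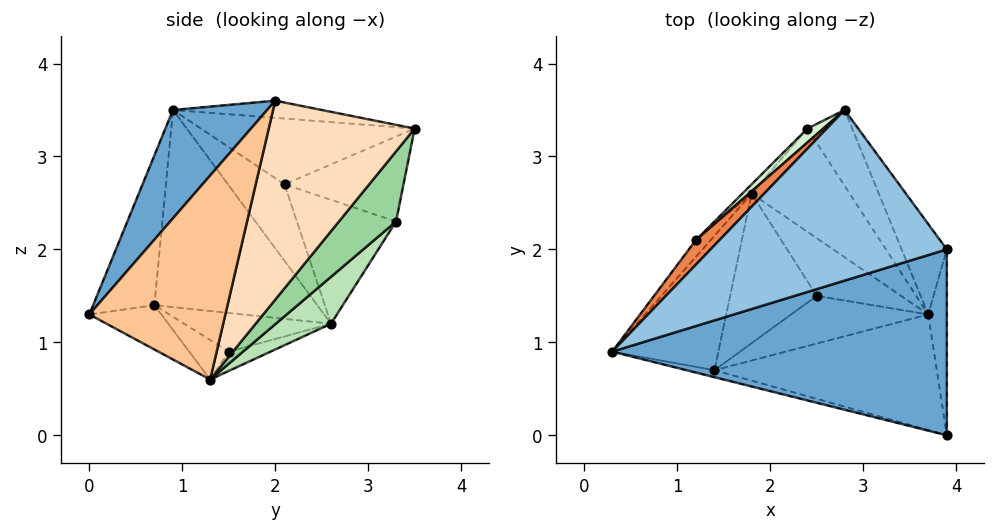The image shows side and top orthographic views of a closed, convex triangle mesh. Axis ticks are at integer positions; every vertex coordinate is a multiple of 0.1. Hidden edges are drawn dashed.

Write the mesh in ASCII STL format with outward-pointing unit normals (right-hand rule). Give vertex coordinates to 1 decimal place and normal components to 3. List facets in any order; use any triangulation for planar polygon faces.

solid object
 facet normal 0.208 -0.738 0.642
  outer loop
   vertex 3.9 0.0 1.3
   vertex 3.9 2.0 3.6
   vertex 0.3 0.9 3.5
  endloop
 endfacet
 facet normal -0.072 0.145 0.987
  outer loop
   vertex 2.8 3.5 3.3
   vertex 0.3 0.9 3.5
   vertex 3.9 2.0 3.6
  endloop
 endfacet
 facet normal -0.271 -0.961 -0.050
  outer loop
   vertex 1.4 0.7 1.4
   vertex 3.9 0.0 1.3
   vertex 0.3 0.9 3.5
  endloop
 endfacet
 facet normal -0.873 0.134 -0.470
  outer loop
   vertex 1.4 0.7 1.4
   vertex 0.3 0.9 3.5
   vertex 1.8 2.6 1.2
  endloop
 endfacet
 facet normal -0.689 0.681 0.247
  outer loop
   vertex 1.2 2.1 2.7
   vertex 0.3 0.9 3.5
   vertex 2.8 3.5 3.3
  endloop
 endfacet
 facet normal -0.838 0.521 -0.162
  outer loop
   vertex 1.2 2.1 2.7
   vertex 1.8 2.6 1.2
   vertex 0.3 0.9 3.5
  endloop
 endfacet
 facet normal 0.990 0.104 -0.090
  outer loop
   vertex 3.7 1.3 0.6
   vertex 3.9 2.0 3.6
   vertex 3.9 0.0 1.3
  endloop
 endfacet
 facet normal 0.810 0.557 -0.184
  outer loop
   vertex 3.7 1.3 0.6
   vertex 2.8 3.5 3.3
   vertex 3.9 2.0 3.6
  endloop
 endfacet
 facet normal -0.171 -0.487 -0.856
  outer loop
   vertex 3.7 1.3 0.6
   vertex 3.9 0.0 1.3
   vertex 1.4 0.7 1.4
  endloop
 endfacet
 facet normal 0.594 0.709 -0.380
  outer loop
   vertex 2.4 3.3 2.3
   vertex 2.8 3.5 3.3
   vertex 3.7 1.3 0.6
  endloop
 endfacet
 facet normal 0.298 0.723 -0.623
  outer loop
   vertex 2.4 3.3 2.3
   vertex 3.7 1.3 0.6
   vertex 1.8 2.6 1.2
  endloop
 endfacet
 facet normal -0.680 0.722 0.127
  outer loop
   vertex 2.4 3.3 2.3
   vertex 1.2 2.1 2.7
   vertex 2.8 3.5 3.3
  endloop
 endfacet
 facet normal -0.715 0.697 -0.054
  outer loop
   vertex 2.4 3.3 2.3
   vertex 1.8 2.6 1.2
   vertex 1.2 2.1 2.7
  endloop
 endfacet
 facet normal -0.408 -0.010 -0.913
  outer loop
   vertex 2.5 1.5 0.9
   vertex 1.4 0.7 1.4
   vertex 1.8 2.6 1.2
  endloop
 endfacet
 facet normal -0.221 0.123 -0.967
  outer loop
   vertex 2.5 1.5 0.9
   vertex 1.8 2.6 1.2
   vertex 3.7 1.3 0.6
  endloop
 endfacet
 facet normal -0.270 -0.215 -0.938
  outer loop
   vertex 2.5 1.5 0.9
   vertex 3.7 1.3 0.6
   vertex 1.4 0.7 1.4
  endloop
 endfacet
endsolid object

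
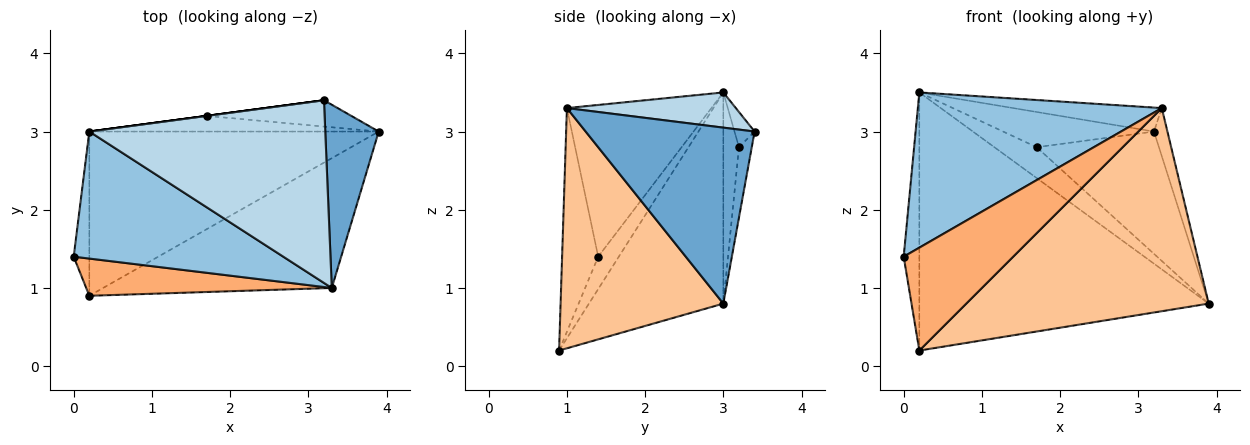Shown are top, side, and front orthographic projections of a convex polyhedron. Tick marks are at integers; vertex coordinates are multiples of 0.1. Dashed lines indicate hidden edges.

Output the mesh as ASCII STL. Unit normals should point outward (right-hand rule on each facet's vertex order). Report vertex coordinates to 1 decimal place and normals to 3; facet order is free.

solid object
 facet normal 0.954 0.076 0.290
  outer loop
   vertex 3.3 1.0 3.3
   vertex 3.9 3.0 0.8
   vertex 3.2 3.4 3.0
  endloop
 endfacet
 facet normal -0.417 -0.704 0.576
  outer loop
   vertex 3.3 1.0 3.3
   vertex 0.2 3.0 3.5
   vertex 0.0 1.4 1.4
  endloop
 endfacet
 facet normal 0.146 0.129 0.981
  outer loop
   vertex 3.3 1.0 3.3
   vertex 3.2 3.4 3.0
   vertex 0.2 3.0 3.5
  endloop
 endfacet
 facet normal -0.744 0.564 -0.359
  outer loop
   vertex 0.2 0.9 0.2
   vertex 0.0 1.4 1.4
   vertex 0.2 3.0 3.5
  endloop
 endfacet
 facet normal -0.365 0.786 -0.500
  outer loop
   vertex 0.2 0.9 0.2
   vertex 0.2 3.0 3.5
   vertex 3.9 3.0 0.8
  endloop
 endfacet
 facet normal -0.296 -0.898 0.325
  outer loop
   vertex 0.2 0.9 0.2
   vertex 3.3 1.0 3.3
   vertex 0.0 1.4 1.4
  endloop
 endfacet
 facet normal 0.492 -0.733 -0.469
  outer loop
   vertex 0.2 0.9 0.2
   vertex 3.9 3.0 0.8
   vertex 3.3 1.0 3.3
  endloop
 endfacet
 facet normal -0.313 0.847 -0.429
  outer loop
   vertex 1.7 3.2 2.8
   vertex 3.9 3.0 0.8
   vertex 0.2 3.0 3.5
  endloop
 endfacet
 facet normal -0.102 0.973 -0.209
  outer loop
   vertex 1.7 3.2 2.8
   vertex 3.2 3.4 3.0
   vertex 3.9 3.0 0.8
  endloop
 endfacet
 facet normal -0.132 0.991 0.000
  outer loop
   vertex 1.7 3.2 2.8
   vertex 0.2 3.0 3.5
   vertex 3.2 3.4 3.0
  endloop
 endfacet
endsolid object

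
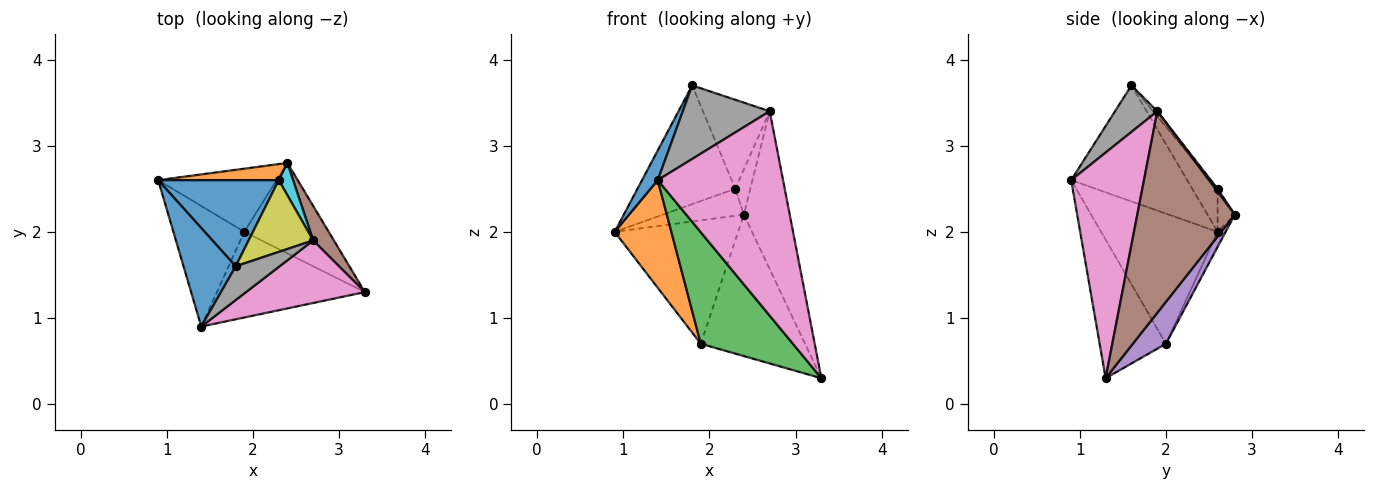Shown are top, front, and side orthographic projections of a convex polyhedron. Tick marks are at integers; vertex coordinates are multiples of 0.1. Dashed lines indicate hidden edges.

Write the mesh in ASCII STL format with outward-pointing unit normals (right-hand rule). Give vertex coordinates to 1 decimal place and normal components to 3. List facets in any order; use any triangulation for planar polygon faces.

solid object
 facet normal -0.905 -0.123 0.407
  outer loop
   vertex 1.8 1.6 3.7
   vertex 0.9 2.6 2.0
   vertex 1.4 0.9 2.6
  endloop
 endfacet
 facet normal -0.808 -0.393 -0.440
  outer loop
   vertex 1.9 2.0 0.7
   vertex 1.4 0.9 2.6
   vertex 0.9 2.6 2.0
  endloop
 endfacet
 facet normal -0.496 -0.689 -0.529
  outer loop
   vertex 1.9 2.0 0.7
   vertex 3.3 1.3 0.3
   vertex 1.4 0.9 2.6
  endloop
 endfacet
 facet normal -0.058 0.889 -0.455
  outer loop
   vertex 1.9 2.0 0.7
   vertex 0.9 2.6 2.0
   vertex 2.4 2.8 2.2
  endloop
 endfacet
 facet normal 0.258 0.814 -0.520
  outer loop
   vertex 1.9 2.0 0.7
   vertex 2.4 2.8 2.2
   vertex 3.3 1.3 0.3
  endloop
 endfacet
 facet normal 0.901 0.424 0.092
  outer loop
   vertex 2.7 1.9 3.4
   vertex 3.3 1.3 0.3
   vertex 2.4 2.8 2.2
  endloop
 endfacet
 facet normal 0.486 -0.836 0.256
  outer loop
   vertex 2.7 1.9 3.4
   vertex 1.4 0.9 2.6
   vertex 3.3 1.3 0.3
  endloop
 endfacet
 facet normal 0.404 -0.831 0.382
  outer loop
   vertex 2.7 1.9 3.4
   vertex 1.8 1.6 3.7
   vertex 1.4 0.9 2.6
  endloop
 endfacet
 facet normal -0.050 0.777 0.627
  outer loop
   vertex 2.3 2.6 2.5
   vertex 1.8 1.6 3.7
   vertex 2.7 1.9 3.4
  endloop
 endfacet
 facet normal 0.115 0.808 0.577
  outer loop
   vertex 2.3 2.6 2.5
   vertex 2.7 1.9 3.4
   vertex 2.4 2.8 2.2
  endloop
 endfacet
 facet normal -0.205 0.792 0.575
  outer loop
   vertex 2.3 2.6 2.5
   vertex 0.9 2.6 2.0
   vertex 1.8 1.6 3.7
  endloop
 endfacet
 facet normal -0.180 0.845 0.503
  outer loop
   vertex 2.3 2.6 2.5
   vertex 2.4 2.8 2.2
   vertex 0.9 2.6 2.0
  endloop
 endfacet
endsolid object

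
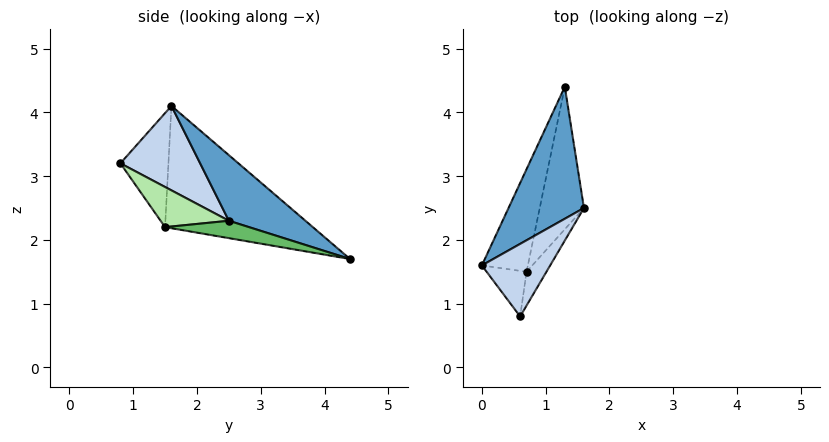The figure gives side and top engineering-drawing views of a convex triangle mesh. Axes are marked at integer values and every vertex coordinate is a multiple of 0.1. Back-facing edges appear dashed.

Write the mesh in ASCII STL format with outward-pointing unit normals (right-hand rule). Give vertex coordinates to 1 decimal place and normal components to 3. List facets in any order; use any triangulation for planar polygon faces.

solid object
 facet normal 0.621 0.323 0.714
  outer loop
   vertex 1.3 4.4 1.7
   vertex 0.0 1.6 4.1
   vertex 1.6 2.5 2.3
  endloop
 endfacet
 facet normal 0.772 -0.123 0.624
  outer loop
   vertex 0.6 0.8 3.2
   vertex 1.6 2.5 2.3
   vertex 0.0 1.6 4.1
  endloop
 endfacet
 facet normal -0.928 0.132 -0.349
  outer loop
   vertex 0.7 1.5 2.2
   vertex 0.0 1.6 4.1
   vertex 1.3 4.4 1.7
  endloop
 endfacet
 facet normal -0.895 -0.319 -0.313
  outer loop
   vertex 0.7 1.5 2.2
   vertex 0.6 0.8 3.2
   vertex 0.0 1.6 4.1
  endloop
 endfacet
 facet normal 0.356 -0.230 -0.906
  outer loop
   vertex 0.7 1.5 2.2
   vertex 1.3 4.4 1.7
   vertex 1.6 2.5 2.3
  endloop
 endfacet
 facet normal 0.713 -0.606 -0.353
  outer loop
   vertex 0.7 1.5 2.2
   vertex 1.6 2.5 2.3
   vertex 0.6 0.8 3.2
  endloop
 endfacet
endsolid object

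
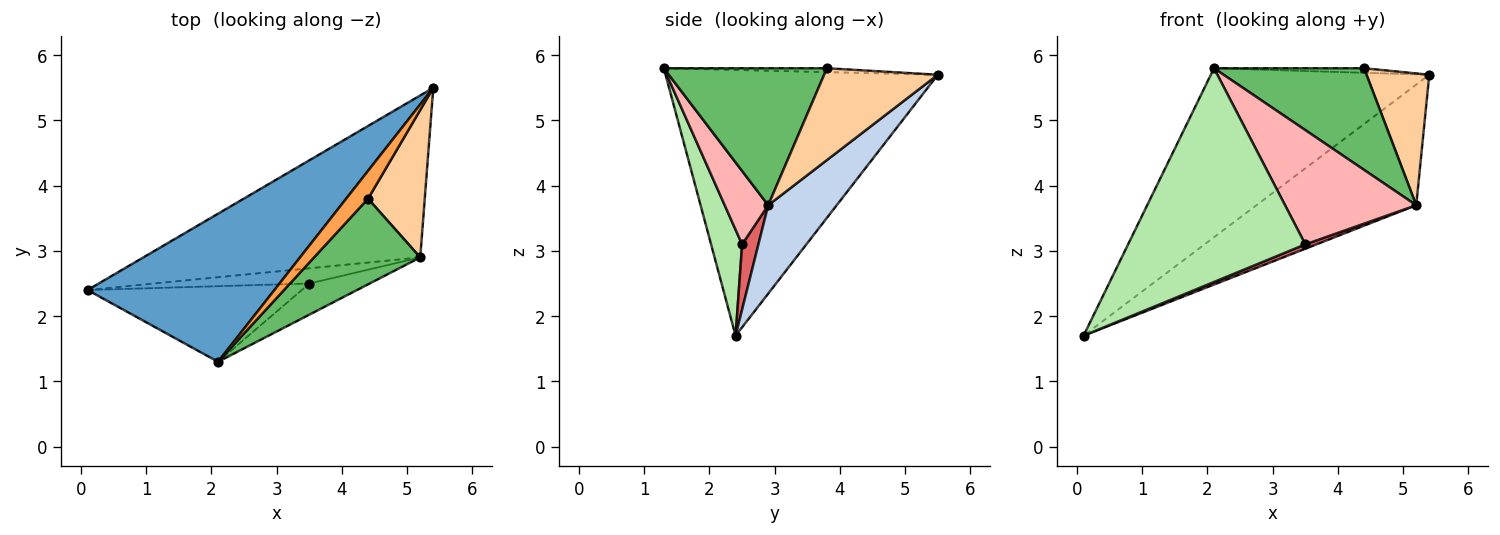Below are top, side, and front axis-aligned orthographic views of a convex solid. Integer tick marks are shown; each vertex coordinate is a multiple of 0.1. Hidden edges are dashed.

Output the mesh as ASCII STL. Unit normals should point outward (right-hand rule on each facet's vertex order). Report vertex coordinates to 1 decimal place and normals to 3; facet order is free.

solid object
 facet normal -0.684 0.549 0.481
  outer loop
   vertex 2.1 1.3 5.8
   vertex 5.4 5.5 5.7
   vertex 0.1 2.4 1.7
  endloop
 endfacet
 facet normal 0.248 0.579 -0.777
  outer loop
   vertex 5.2 2.9 3.7
   vertex 0.1 2.4 1.7
   vertex 5.4 5.5 5.7
  endloop
 endfacet
 facet normal -0.172 0.159 0.972
  outer loop
   vertex 4.4 3.8 5.8
   vertex 5.4 5.5 5.7
   vertex 2.1 1.3 5.8
  endloop
 endfacet
 facet normal 0.770 -0.425 0.476
  outer loop
   vertex 4.4 3.8 5.8
   vertex 5.2 2.9 3.7
   vertex 5.4 5.5 5.7
  endloop
 endfacet
 facet normal 0.639 -0.588 0.496
  outer loop
   vertex 4.4 3.8 5.8
   vertex 2.1 1.3 5.8
   vertex 5.2 2.9 3.7
  endloop
 endfacet
 facet normal 0.163 -0.930 -0.329
  outer loop
   vertex 3.5 2.5 3.1
   vertex 2.1 1.3 5.8
   vertex 0.1 2.4 1.7
  endloop
 endfacet
 facet normal 0.375 -0.255 -0.892
  outer loop
   vertex 3.5 2.5 3.1
   vertex 0.1 2.4 1.7
   vertex 5.2 2.9 3.7
  endloop
 endfacet
 facet normal 0.305 -0.919 -0.250
  outer loop
   vertex 3.5 2.5 3.1
   vertex 5.2 2.9 3.7
   vertex 2.1 1.3 5.8
  endloop
 endfacet
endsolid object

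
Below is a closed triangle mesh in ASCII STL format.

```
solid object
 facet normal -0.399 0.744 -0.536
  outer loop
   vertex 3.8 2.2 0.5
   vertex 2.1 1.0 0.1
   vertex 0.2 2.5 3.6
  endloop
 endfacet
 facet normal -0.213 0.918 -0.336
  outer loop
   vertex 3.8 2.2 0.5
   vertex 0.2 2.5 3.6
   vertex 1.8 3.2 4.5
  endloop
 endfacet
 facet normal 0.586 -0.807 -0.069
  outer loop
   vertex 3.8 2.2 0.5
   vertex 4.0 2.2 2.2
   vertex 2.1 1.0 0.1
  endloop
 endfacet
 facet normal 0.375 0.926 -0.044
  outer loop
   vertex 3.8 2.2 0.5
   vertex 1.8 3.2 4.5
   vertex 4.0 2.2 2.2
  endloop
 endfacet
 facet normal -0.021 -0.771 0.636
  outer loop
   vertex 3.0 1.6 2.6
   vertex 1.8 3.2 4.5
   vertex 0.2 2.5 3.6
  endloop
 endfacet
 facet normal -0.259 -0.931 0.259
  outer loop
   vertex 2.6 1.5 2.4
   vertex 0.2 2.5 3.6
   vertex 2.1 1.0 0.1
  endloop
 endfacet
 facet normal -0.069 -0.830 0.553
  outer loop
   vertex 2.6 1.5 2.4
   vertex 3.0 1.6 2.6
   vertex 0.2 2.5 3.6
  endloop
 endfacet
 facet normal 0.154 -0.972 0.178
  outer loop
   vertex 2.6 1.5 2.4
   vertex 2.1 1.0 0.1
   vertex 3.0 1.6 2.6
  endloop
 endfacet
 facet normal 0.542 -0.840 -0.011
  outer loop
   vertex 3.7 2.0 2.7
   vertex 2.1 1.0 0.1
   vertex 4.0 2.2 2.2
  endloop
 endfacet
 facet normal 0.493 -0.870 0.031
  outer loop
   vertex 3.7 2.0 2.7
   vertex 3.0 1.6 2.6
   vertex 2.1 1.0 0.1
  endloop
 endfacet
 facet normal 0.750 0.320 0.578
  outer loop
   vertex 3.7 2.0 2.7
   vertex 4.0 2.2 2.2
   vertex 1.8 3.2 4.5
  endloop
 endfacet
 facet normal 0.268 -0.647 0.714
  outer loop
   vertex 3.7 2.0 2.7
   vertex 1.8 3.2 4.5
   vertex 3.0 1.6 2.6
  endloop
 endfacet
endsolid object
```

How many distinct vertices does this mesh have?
8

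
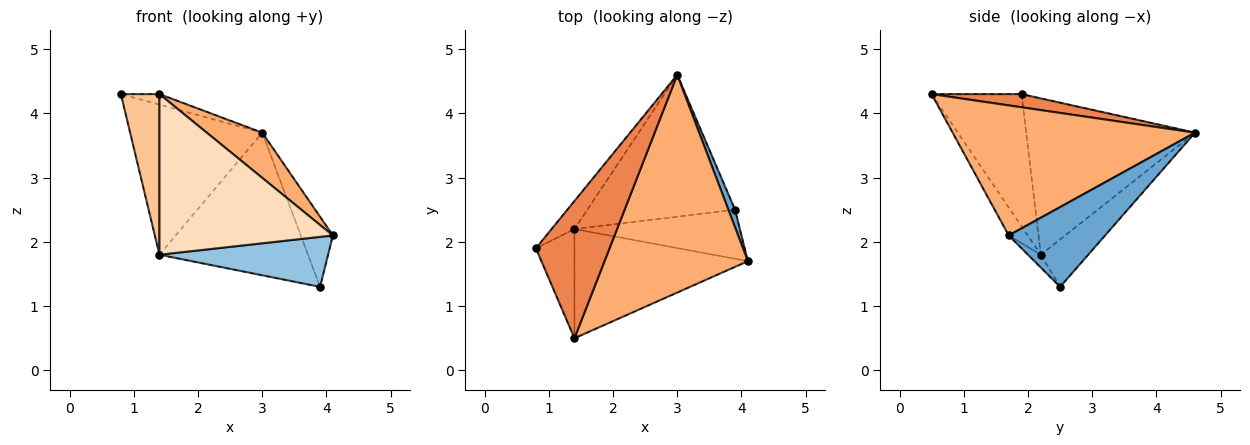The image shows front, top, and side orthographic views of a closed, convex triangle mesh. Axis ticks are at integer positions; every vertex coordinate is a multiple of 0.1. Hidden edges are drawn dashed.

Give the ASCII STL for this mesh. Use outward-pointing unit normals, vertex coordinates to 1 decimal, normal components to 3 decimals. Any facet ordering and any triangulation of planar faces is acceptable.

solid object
 facet normal 0.946 0.315 0.079
  outer loop
   vertex 3.9 2.5 1.3
   vertex 3.0 4.6 3.7
   vertex 4.1 1.7 2.1
  endloop
 endfacet
 facet normal -0.054 -0.713 -0.699
  outer loop
   vertex 1.4 2.2 1.8
   vertex 3.9 2.5 1.3
   vertex 4.1 1.7 2.1
  endloop
 endfacet
 facet normal -0.782 0.612 -0.114
  outer loop
   vertex 1.4 2.2 1.8
   vertex 0.8 1.9 4.3
   vertex 3.0 4.6 3.7
  endloop
 endfacet
 facet normal -0.221 0.692 -0.688
  outer loop
   vertex 1.4 2.2 1.8
   vertex 3.0 4.6 3.7
   vertex 3.9 2.5 1.3
  endloop
 endfacet
 facet normal 0.175 0.075 0.982
  outer loop
   vertex 1.4 0.5 4.3
   vertex 3.0 4.6 3.7
   vertex 0.8 1.9 4.3
  endloop
 endfacet
 facet normal 0.664 -0.152 0.732
  outer loop
   vertex 1.4 0.5 4.3
   vertex 4.1 1.7 2.1
   vertex 3.0 4.6 3.7
  endloop
 endfacet
 facet normal -0.888 -0.381 -0.259
  outer loop
   vertex 1.4 0.5 4.3
   vertex 0.8 1.9 4.3
   vertex 1.4 2.2 1.8
  endloop
 endfacet
 facet normal -0.090 -0.824 -0.560
  outer loop
   vertex 1.4 0.5 4.3
   vertex 1.4 2.2 1.8
   vertex 4.1 1.7 2.1
  endloop
 endfacet
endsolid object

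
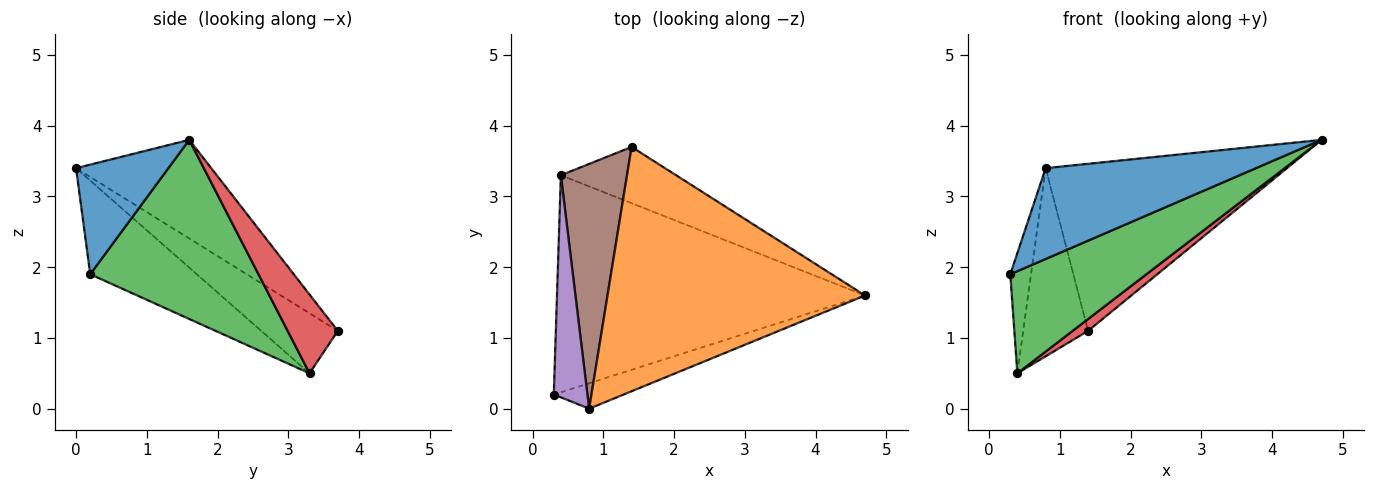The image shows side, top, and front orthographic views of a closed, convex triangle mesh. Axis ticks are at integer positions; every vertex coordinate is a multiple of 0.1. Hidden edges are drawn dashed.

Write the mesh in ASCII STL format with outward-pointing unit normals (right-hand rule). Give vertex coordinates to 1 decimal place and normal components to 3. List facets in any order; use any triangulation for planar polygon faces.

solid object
 facet normal 0.389 -0.887 -0.248
  outer loop
   vertex 0.8 0.0 3.4
   vertex 0.3 0.2 1.9
   vertex 4.7 1.6 3.8
  endloop
 endfacet
 facet normal -0.302 0.538 0.787
  outer loop
   vertex 0.8 0.0 3.4
   vertex 4.7 1.6 3.8
   vertex 1.4 3.7 1.1
  endloop
 endfacet
 facet normal 0.466 -0.377 -0.801
  outer loop
   vertex 0.4 3.3 0.5
   vertex 4.7 1.6 3.8
   vertex 0.3 0.2 1.9
  endloop
 endfacet
 facet normal 0.556 -0.171 -0.813
  outer loop
   vertex 0.4 3.3 0.5
   vertex 1.4 3.7 1.1
   vertex 4.7 1.6 3.8
  endloop
 endfacet
 facet normal -0.926 0.180 0.333
  outer loop
   vertex 0.4 3.3 0.5
   vertex 0.3 0.2 1.9
   vertex 0.8 0.0 3.4
  endloop
 endfacet
 facet normal -0.584 0.495 0.644
  outer loop
   vertex 0.4 3.3 0.5
   vertex 0.8 0.0 3.4
   vertex 1.4 3.7 1.1
  endloop
 endfacet
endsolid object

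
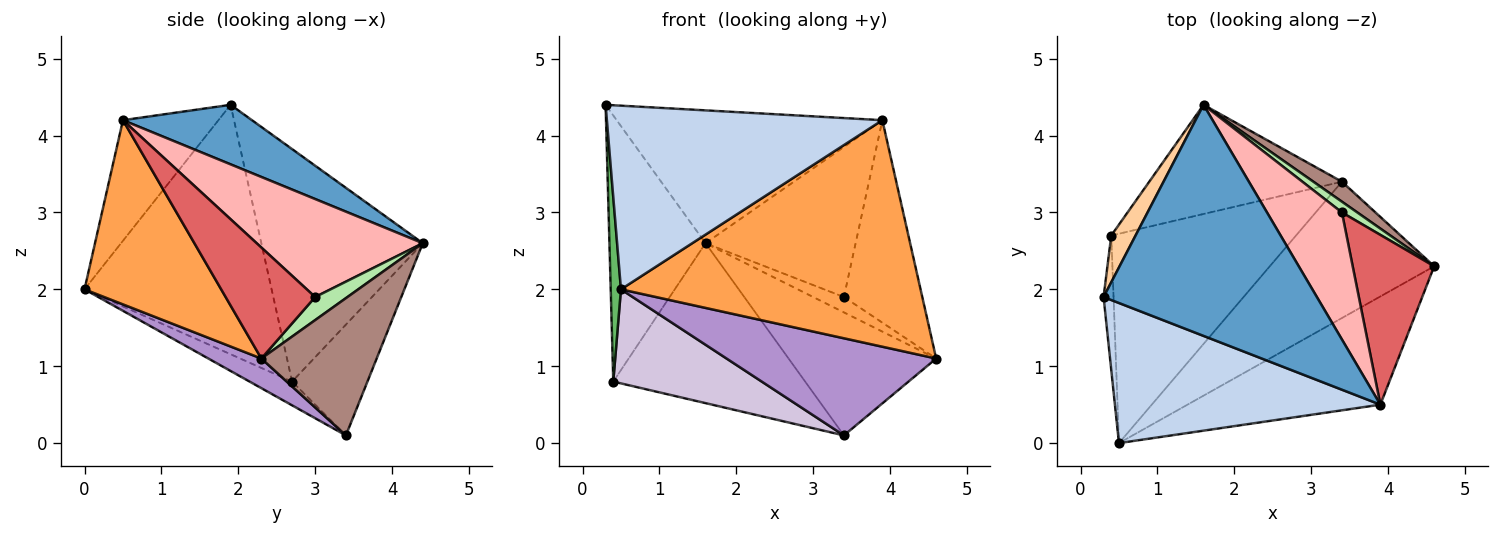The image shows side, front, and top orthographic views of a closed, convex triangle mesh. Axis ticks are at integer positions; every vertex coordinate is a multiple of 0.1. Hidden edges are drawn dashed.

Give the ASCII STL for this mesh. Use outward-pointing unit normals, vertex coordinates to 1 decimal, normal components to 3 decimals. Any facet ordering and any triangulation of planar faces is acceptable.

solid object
 facet normal 0.235 0.484 0.843
  outer loop
   vertex 3.9 0.5 4.2
   vertex 1.6 4.4 2.6
   vertex 0.3 1.9 4.4
  endloop
 endfacet
 facet normal -0.266 -0.767 0.585
  outer loop
   vertex 3.9 0.5 4.2
   vertex 0.3 1.9 4.4
   vertex 0.5 0.0 2.0
  endloop
 endfacet
 facet normal 0.381 -0.834 -0.399
  outer loop
   vertex 3.9 0.5 4.2
   vertex 0.5 0.0 2.0
   vertex 4.6 2.3 1.1
  endloop
 endfacet
 facet normal -0.856 0.509 0.089
  outer loop
   vertex 0.4 2.7 0.8
   vertex 0.3 1.9 4.4
   vertex 1.6 4.4 2.6
  endloop
 endfacet
 facet normal -0.998 -0.055 -0.040
  outer loop
   vertex 0.4 2.7 0.8
   vertex 0.5 0.0 2.0
   vertex 0.3 1.9 4.4
  endloop
 endfacet
 facet normal 0.652 0.621 0.435
  outer loop
   vertex 3.4 3.0 1.9
   vertex 4.6 2.3 1.1
   vertex 1.6 4.4 2.6
  endloop
 endfacet
 facet normal 0.659 0.577 0.483
  outer loop
   vertex 3.4 3.0 1.9
   vertex 3.9 0.5 4.2
   vertex 4.6 2.3 1.1
  endloop
 endfacet
 facet normal 0.645 0.583 0.493
  outer loop
   vertex 3.4 3.0 1.9
   vertex 1.6 4.4 2.6
   vertex 3.9 0.5 4.2
  endloop
 endfacet
 facet normal 0.145 -0.574 -0.806
  outer loop
   vertex 3.4 3.4 0.1
   vertex 4.6 2.3 1.1
   vertex 0.5 0.0 2.0
  endloop
 endfacet
 facet normal -0.116 -0.407 -0.906
  outer loop
   vertex 3.4 3.4 0.1
   vertex 0.5 0.0 2.0
   vertex 0.4 2.7 0.8
  endloop
 endfacet
 facet normal 0.611 0.782 0.127
  outer loop
   vertex 3.4 3.4 0.1
   vertex 1.6 4.4 2.6
   vertex 4.6 2.3 1.1
  endloop
 endfacet
 facet normal -0.308 0.786 -0.536
  outer loop
   vertex 3.4 3.4 0.1
   vertex 0.4 2.7 0.8
   vertex 1.6 4.4 2.6
  endloop
 endfacet
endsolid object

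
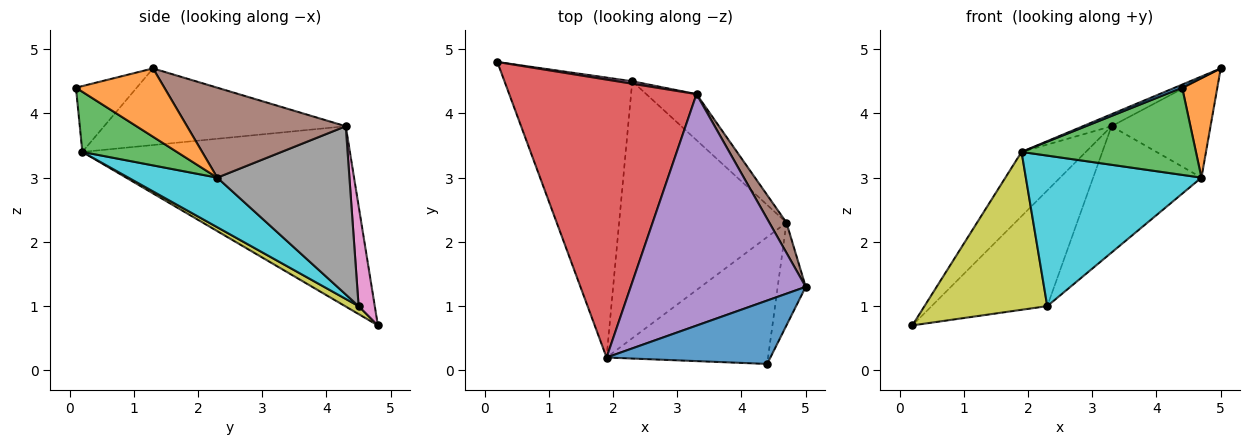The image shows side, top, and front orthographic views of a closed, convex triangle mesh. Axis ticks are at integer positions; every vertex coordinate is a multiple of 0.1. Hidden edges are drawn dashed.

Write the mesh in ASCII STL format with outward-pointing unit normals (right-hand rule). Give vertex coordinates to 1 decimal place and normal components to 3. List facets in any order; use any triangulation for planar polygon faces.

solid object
 facet normal -0.373 -0.045 0.927
  outer loop
   vertex 1.9 0.2 3.4
   vertex 4.4 0.1 4.4
   vertex 5.0 1.3 4.7
  endloop
 endfacet
 facet normal 0.868 -0.345 -0.356
  outer loop
   vertex 4.7 2.3 3.0
   vertex 5.0 1.3 4.7
   vertex 4.4 0.1 4.4
  endloop
 endfacet
 facet normal 0.293 -0.541 -0.788
  outer loop
   vertex 4.7 2.3 3.0
   vertex 4.4 0.1 4.4
   vertex 1.9 0.2 3.4
  endloop
 endfacet
 facet normal -0.684 0.164 0.711
  outer loop
   vertex 3.3 4.3 3.8
   vertex 0.2 4.8 0.7
   vertex 1.9 0.2 3.4
  endloop
 endfacet
 facet normal -0.401 0.048 0.915
  outer loop
   vertex 3.3 4.3 3.8
   vertex 1.9 0.2 3.4
   vertex 5.0 1.3 4.7
  endloop
 endfacet
 facet normal 0.838 0.522 0.160
  outer loop
   vertex 3.3 4.3 3.8
   vertex 5.0 1.3 4.7
   vertex 4.7 2.3 3.0
  endloop
 endfacet
 facet normal 0.138 0.990 0.021
  outer loop
   vertex 2.3 4.5 1.0
   vertex 0.2 4.8 0.7
   vertex 3.3 4.3 3.8
  endloop
 endfacet
 facet normal 0.754 0.618 -0.225
  outer loop
   vertex 2.3 4.5 1.0
   vertex 3.3 4.3 3.8
   vertex 4.7 2.3 3.0
  endloop
 endfacet
 facet normal 0.054 -0.490 -0.870
  outer loop
   vertex 2.3 4.5 1.0
   vertex 1.9 0.2 3.4
   vertex 0.2 4.8 0.7
  endloop
 endfacet
 facet normal 0.248 -0.490 -0.836
  outer loop
   vertex 2.3 4.5 1.0
   vertex 4.7 2.3 3.0
   vertex 1.9 0.2 3.4
  endloop
 endfacet
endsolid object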